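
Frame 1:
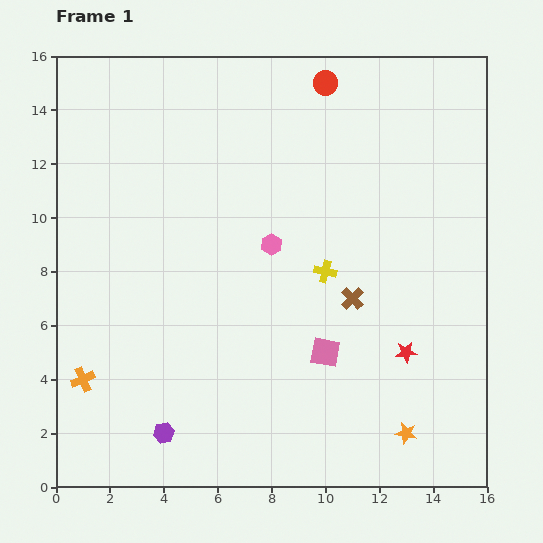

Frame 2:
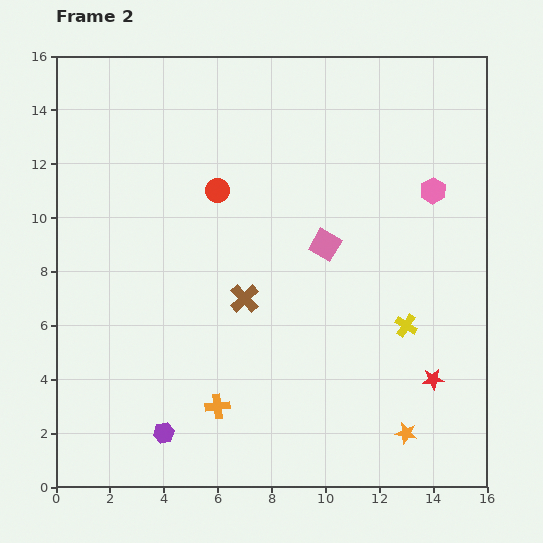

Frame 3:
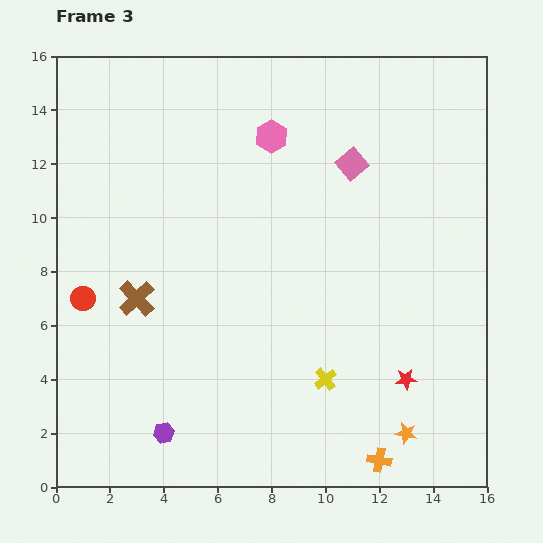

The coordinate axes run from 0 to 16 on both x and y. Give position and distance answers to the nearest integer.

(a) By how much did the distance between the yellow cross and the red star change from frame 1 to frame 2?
-2

Distance in frame 1: 4. Distance in frame 2: 2.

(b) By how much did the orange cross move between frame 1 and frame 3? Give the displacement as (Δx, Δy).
(11, -3)

The orange cross was at (1, 4) in frame 1 and (12, 1) in frame 3.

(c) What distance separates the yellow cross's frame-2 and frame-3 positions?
4

The yellow cross moved from (13, 6) to (10, 4), a distance of √(3² + 2²) ≈ 4.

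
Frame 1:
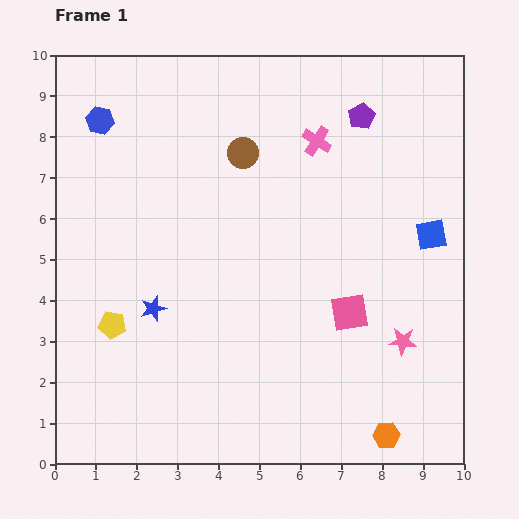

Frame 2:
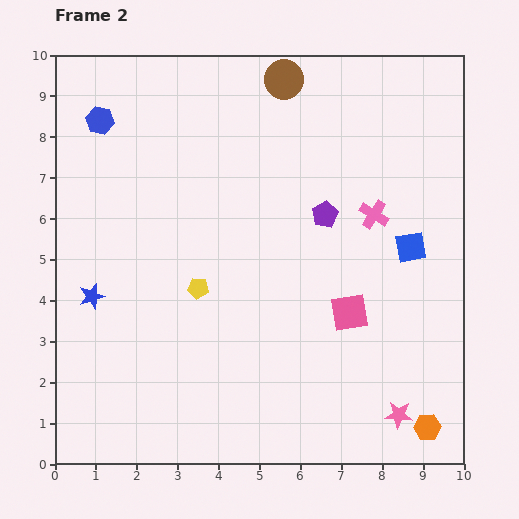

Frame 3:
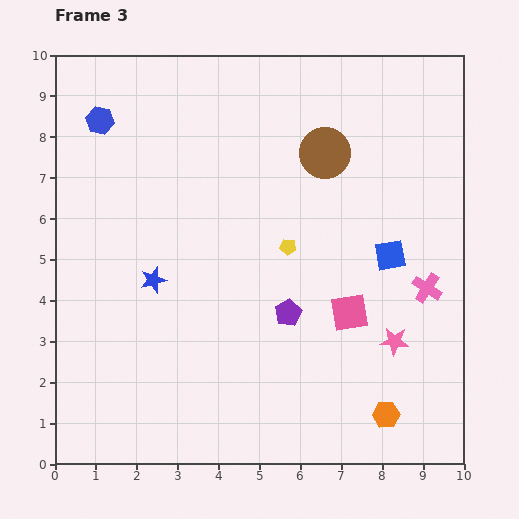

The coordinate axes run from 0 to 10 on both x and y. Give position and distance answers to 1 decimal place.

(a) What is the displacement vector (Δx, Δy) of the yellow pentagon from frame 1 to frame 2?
(2.1, 0.9)

The yellow pentagon was at (1.4, 3.4) in frame 1 and (3.5, 4.3) in frame 2.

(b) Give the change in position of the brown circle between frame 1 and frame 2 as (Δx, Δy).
(1.0, 1.8)

The brown circle was at (4.6, 7.6) in frame 1 and (5.6, 9.4) in frame 2.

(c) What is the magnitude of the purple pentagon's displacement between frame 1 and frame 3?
5.1

The purple pentagon moved from (7.5, 8.5) to (5.7, 3.7), a distance of √(1.8² + 4.8²) ≈ 5.1.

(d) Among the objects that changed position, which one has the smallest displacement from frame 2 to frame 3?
the blue square

(moved 0.5)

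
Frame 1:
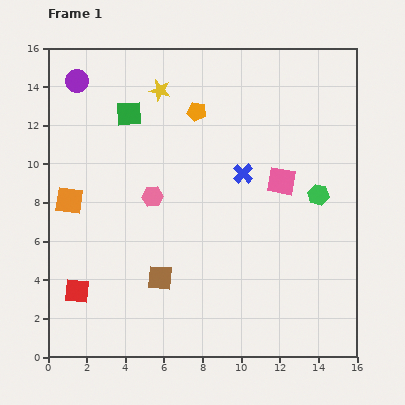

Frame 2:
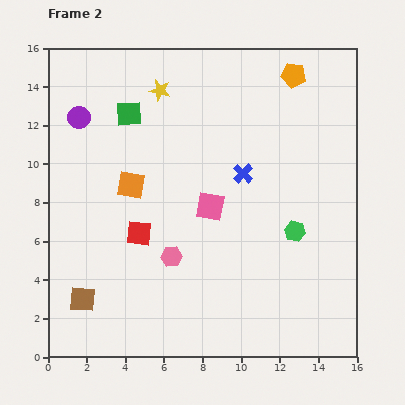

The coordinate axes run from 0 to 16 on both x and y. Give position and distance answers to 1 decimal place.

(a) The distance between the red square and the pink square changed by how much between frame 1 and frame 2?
-8.0

Distance in frame 1: 12.0. Distance in frame 2: 4.0.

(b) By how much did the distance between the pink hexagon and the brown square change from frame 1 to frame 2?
+0.9

Distance in frame 1: 4.2. Distance in frame 2: 5.1.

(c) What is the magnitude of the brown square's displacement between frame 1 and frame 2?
4.1

The brown square moved from (5.8, 4.1) to (1.8, 3.0), a distance of √(4.0² + 1.1²) ≈ 4.1.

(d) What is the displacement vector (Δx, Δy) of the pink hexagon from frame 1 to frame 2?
(1.0, -3.1)

The pink hexagon was at (5.4, 8.3) in frame 1 and (6.4, 5.2) in frame 2.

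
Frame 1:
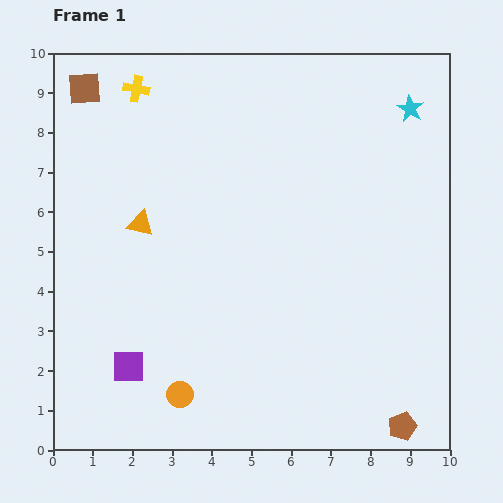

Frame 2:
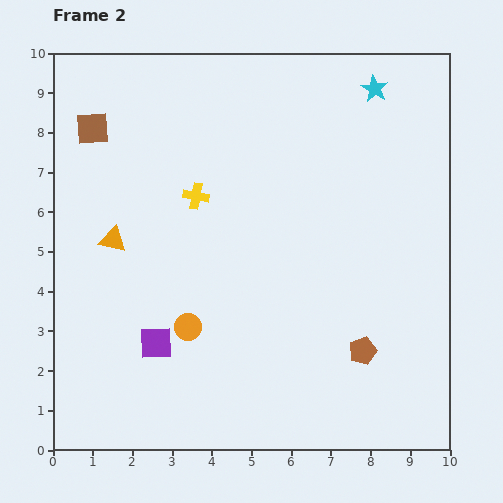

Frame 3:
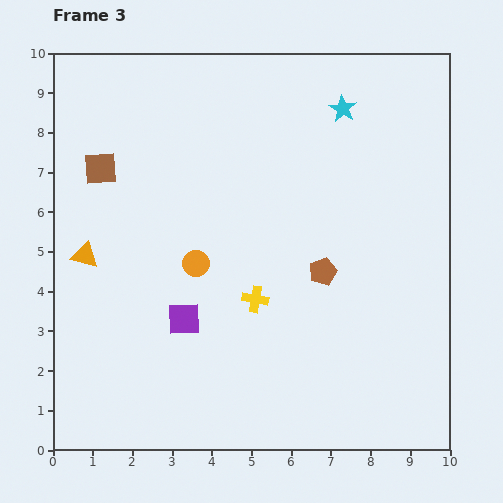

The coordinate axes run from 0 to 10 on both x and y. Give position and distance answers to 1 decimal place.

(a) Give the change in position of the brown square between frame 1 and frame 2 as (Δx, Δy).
(0.2, -1.0)

The brown square was at (0.8, 9.1) in frame 1 and (1.0, 8.1) in frame 2.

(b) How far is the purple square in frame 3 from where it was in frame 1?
1.8

The purple square moved from (1.9, 2.1) to (3.3, 3.3), a distance of √(1.4² + 1.2²) ≈ 1.8.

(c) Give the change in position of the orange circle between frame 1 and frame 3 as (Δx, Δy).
(0.4, 3.3)

The orange circle was at (3.2, 1.4) in frame 1 and (3.6, 4.7) in frame 3.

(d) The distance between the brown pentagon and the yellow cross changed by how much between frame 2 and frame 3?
-3.9

Distance in frame 2: 5.7. Distance in frame 3: 1.8.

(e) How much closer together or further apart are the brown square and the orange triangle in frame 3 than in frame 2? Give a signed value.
-0.6

Distance in frame 2: 2.8. Distance in frame 3: 2.2.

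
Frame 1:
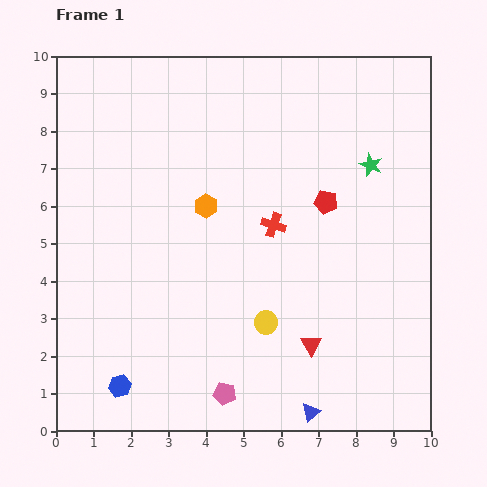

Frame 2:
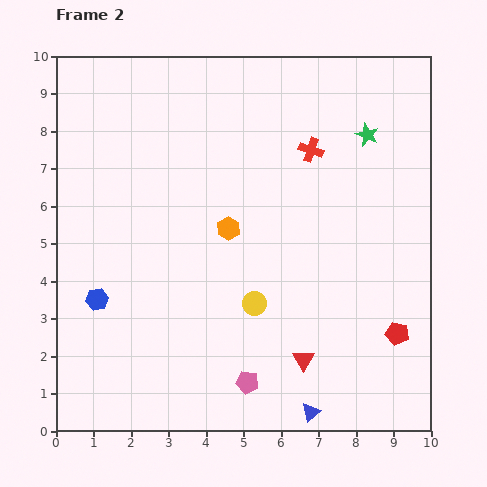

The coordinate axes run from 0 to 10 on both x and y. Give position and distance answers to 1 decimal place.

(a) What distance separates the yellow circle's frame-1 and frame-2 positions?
0.6

The yellow circle moved from (5.6, 2.9) to (5.3, 3.4), a distance of √(0.3² + 0.5²) ≈ 0.6.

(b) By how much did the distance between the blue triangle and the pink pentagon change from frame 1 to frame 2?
-0.5

Distance in frame 1: 2.4. Distance in frame 2: 1.9.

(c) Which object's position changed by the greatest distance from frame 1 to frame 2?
the red pentagon

(moved 4.0; next 2.4)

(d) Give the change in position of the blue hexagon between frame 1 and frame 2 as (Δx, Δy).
(-0.6, 2.3)

The blue hexagon was at (1.7, 1.2) in frame 1 and (1.1, 3.5) in frame 2.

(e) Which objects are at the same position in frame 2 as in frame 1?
the blue triangle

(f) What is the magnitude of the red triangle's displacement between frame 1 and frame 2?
0.4

The red triangle moved from (6.8, 2.3) to (6.6, 1.9), a distance of √(0.2² + 0.4²) ≈ 0.4.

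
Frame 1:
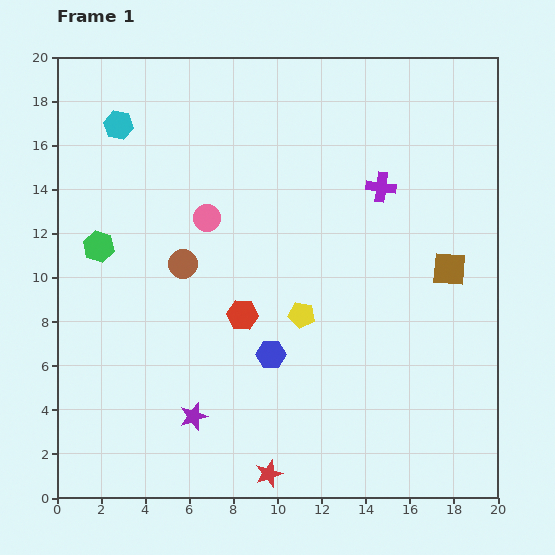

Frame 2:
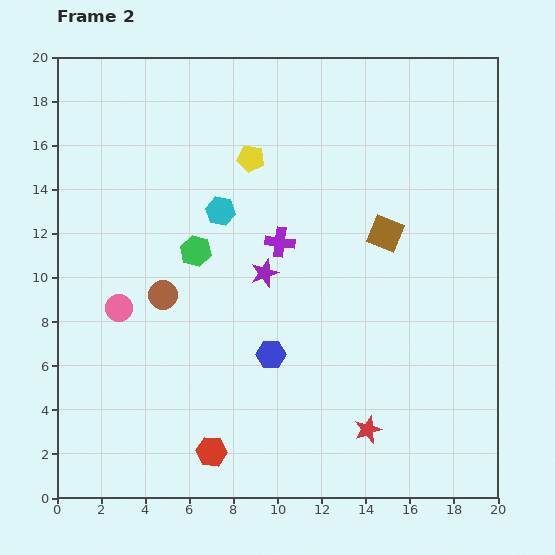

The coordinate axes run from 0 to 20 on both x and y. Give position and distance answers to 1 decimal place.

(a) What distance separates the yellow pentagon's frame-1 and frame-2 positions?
7.5

The yellow pentagon moved from (11.1, 8.3) to (8.8, 15.4), a distance of √(2.3² + 7.1²) ≈ 7.5.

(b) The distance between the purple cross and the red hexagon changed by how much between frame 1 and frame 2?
+1.4

Distance in frame 1: 8.6. Distance in frame 2: 10.0.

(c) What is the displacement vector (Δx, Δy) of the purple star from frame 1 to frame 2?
(3.2, 6.5)

The purple star was at (6.2, 3.7) in frame 1 and (9.4, 10.2) in frame 2.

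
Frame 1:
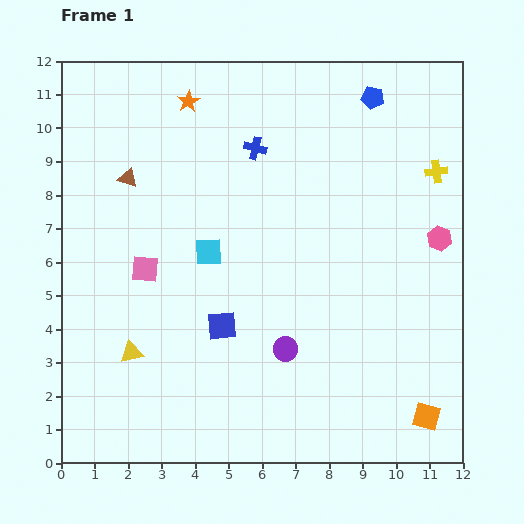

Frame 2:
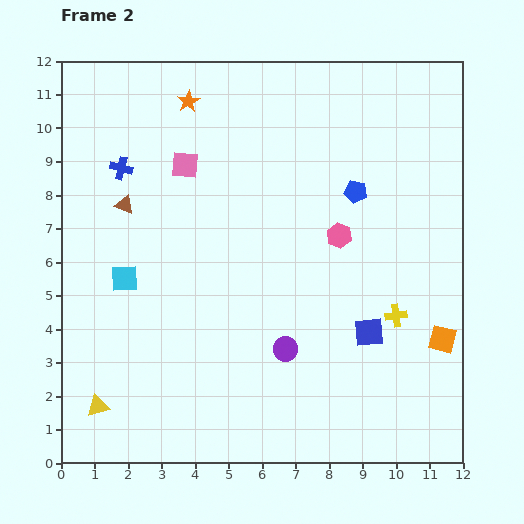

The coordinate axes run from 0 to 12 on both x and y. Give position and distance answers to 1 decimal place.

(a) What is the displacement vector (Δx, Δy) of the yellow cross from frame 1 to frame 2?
(-1.2, -4.3)

The yellow cross was at (11.2, 8.7) in frame 1 and (10.0, 4.4) in frame 2.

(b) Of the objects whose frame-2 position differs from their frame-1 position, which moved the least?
the brown triangle

(moved 0.8)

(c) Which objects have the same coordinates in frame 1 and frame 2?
the orange star, the purple circle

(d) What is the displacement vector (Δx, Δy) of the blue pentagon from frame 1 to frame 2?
(-0.5, -2.8)

The blue pentagon was at (9.3, 10.9) in frame 1 and (8.8, 8.1) in frame 2.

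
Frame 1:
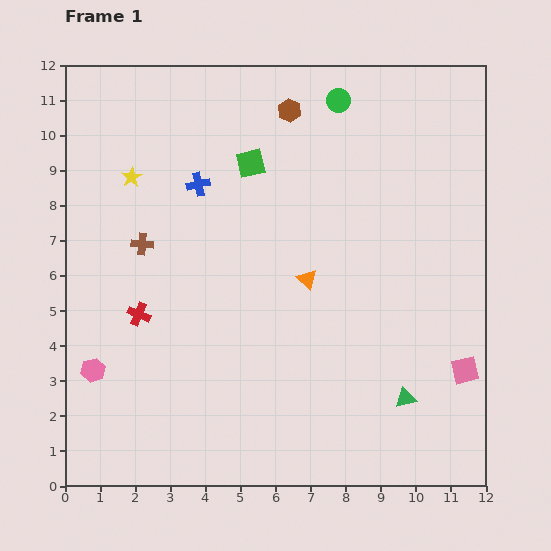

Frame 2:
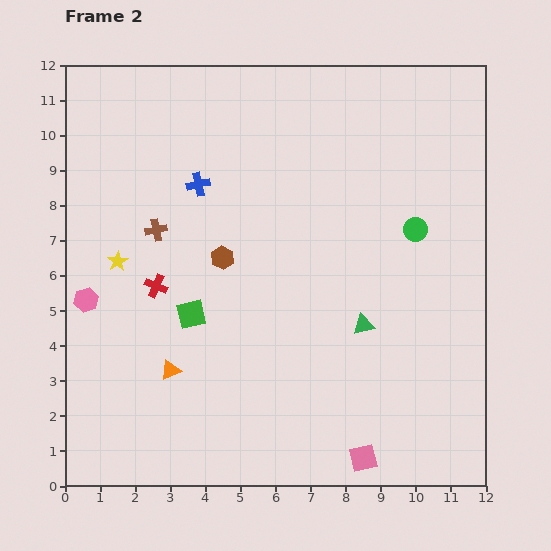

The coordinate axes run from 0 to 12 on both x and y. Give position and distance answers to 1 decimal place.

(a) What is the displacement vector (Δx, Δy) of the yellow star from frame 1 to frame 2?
(-0.4, -2.4)

The yellow star was at (1.9, 8.8) in frame 1 and (1.5, 6.4) in frame 2.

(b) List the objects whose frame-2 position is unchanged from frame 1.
the blue cross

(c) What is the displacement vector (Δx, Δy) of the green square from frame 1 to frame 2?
(-1.7, -4.3)

The green square was at (5.3, 9.2) in frame 1 and (3.6, 4.9) in frame 2.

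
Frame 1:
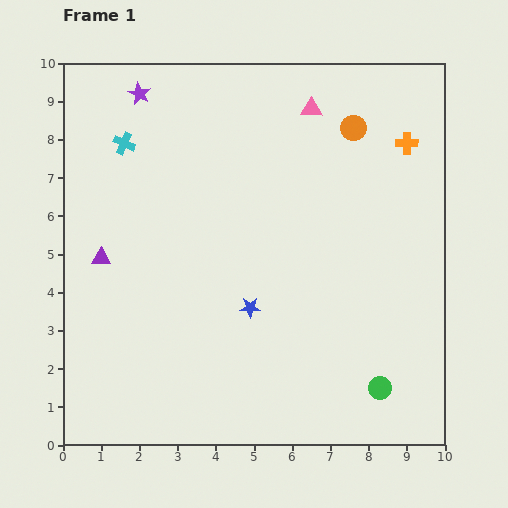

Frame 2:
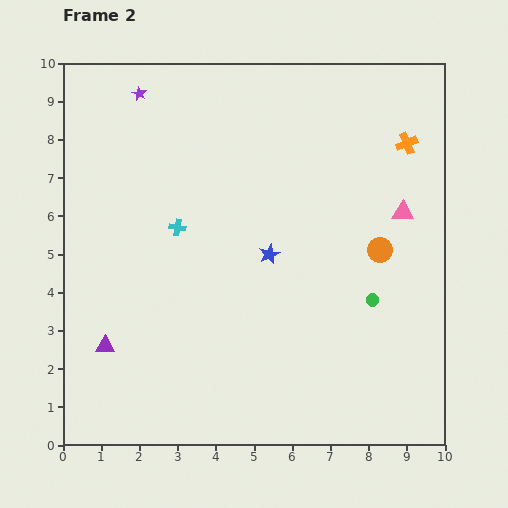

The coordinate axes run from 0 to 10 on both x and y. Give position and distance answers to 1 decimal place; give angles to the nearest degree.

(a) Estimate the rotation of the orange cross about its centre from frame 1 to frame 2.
23° counter-clockwise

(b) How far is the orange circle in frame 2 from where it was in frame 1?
3.3

The orange circle moved from (7.6, 8.3) to (8.3, 5.1), a distance of √(0.7² + 3.2²) ≈ 3.3.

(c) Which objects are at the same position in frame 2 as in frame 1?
the orange cross, the purple star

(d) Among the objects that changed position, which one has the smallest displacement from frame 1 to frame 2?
the blue star

(moved 1.5)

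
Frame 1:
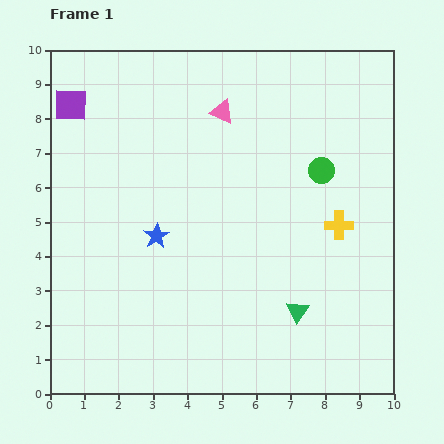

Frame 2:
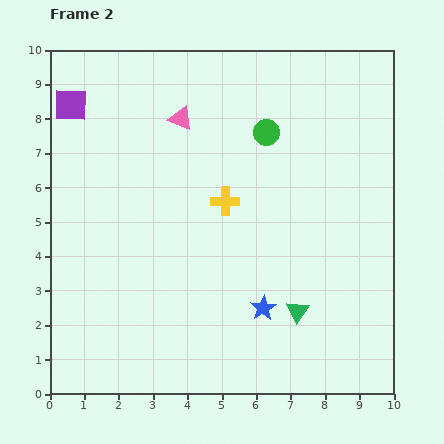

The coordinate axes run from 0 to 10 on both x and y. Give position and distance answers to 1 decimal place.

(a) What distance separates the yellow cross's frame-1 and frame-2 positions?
3.4

The yellow cross moved from (8.4, 4.9) to (5.1, 5.6), a distance of √(3.3² + 0.7²) ≈ 3.4.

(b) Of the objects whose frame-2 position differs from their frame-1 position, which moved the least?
the pink triangle

(moved 1.2)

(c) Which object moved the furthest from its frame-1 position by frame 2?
the blue star

(moved 3.7; next 3.4)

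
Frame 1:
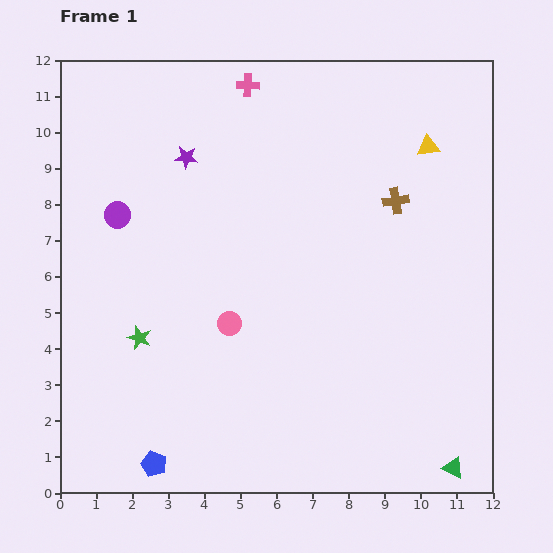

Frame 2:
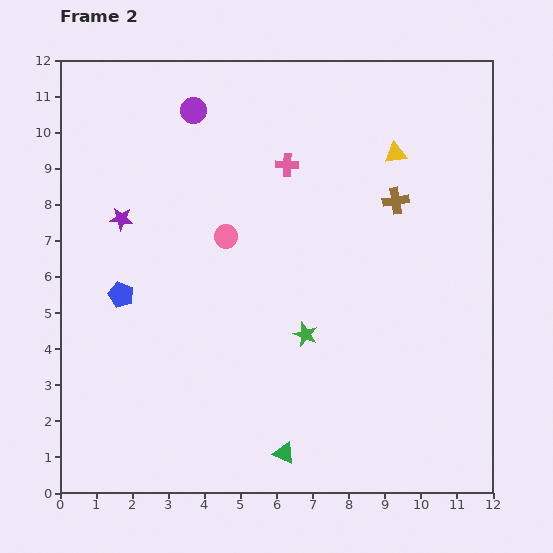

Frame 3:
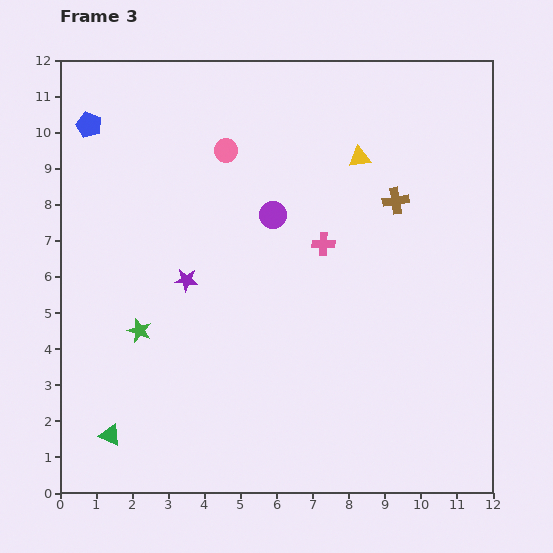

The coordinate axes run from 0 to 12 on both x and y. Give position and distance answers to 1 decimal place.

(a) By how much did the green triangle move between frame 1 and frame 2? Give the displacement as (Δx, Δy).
(-4.7, 0.4)

The green triangle was at (10.9, 0.7) in frame 1 and (6.2, 1.1) in frame 2.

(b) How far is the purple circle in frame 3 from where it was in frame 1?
4.3

The purple circle moved from (1.6, 7.7) to (5.9, 7.7), a distance of √(4.3² + 0.0²) ≈ 4.3.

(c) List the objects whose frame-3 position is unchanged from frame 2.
the brown cross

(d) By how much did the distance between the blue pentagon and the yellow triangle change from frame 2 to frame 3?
-0.9

Distance in frame 2: 8.5. Distance in frame 3: 7.6.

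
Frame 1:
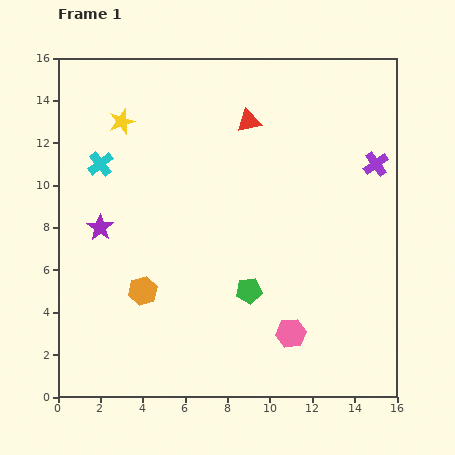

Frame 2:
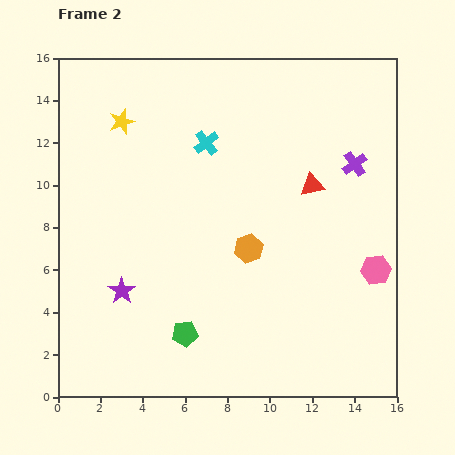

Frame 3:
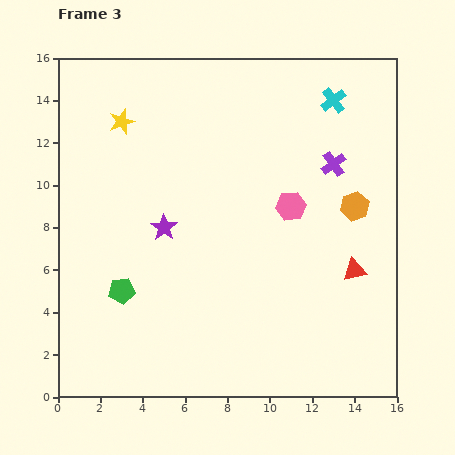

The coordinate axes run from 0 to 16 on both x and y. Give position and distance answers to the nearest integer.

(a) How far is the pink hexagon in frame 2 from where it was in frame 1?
5

The pink hexagon moved from (11, 3) to (15, 6), a distance of √(4² + 3²) ≈ 5.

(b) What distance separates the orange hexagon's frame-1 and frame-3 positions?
11

The orange hexagon moved from (4, 5) to (14, 9), a distance of √(10² + 4²) ≈ 11.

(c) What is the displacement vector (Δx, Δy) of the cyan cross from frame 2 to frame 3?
(6, 2)

The cyan cross was at (7, 12) in frame 2 and (13, 14) in frame 3.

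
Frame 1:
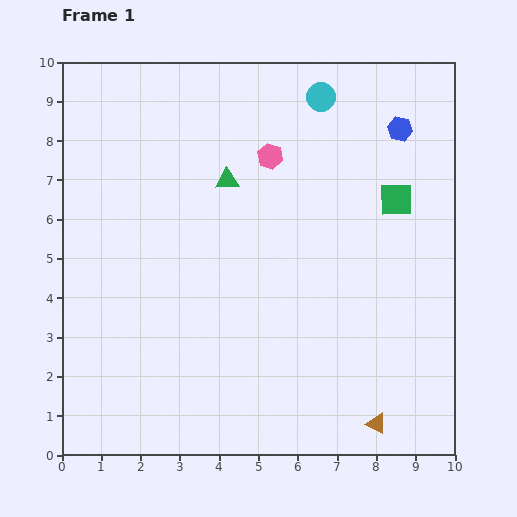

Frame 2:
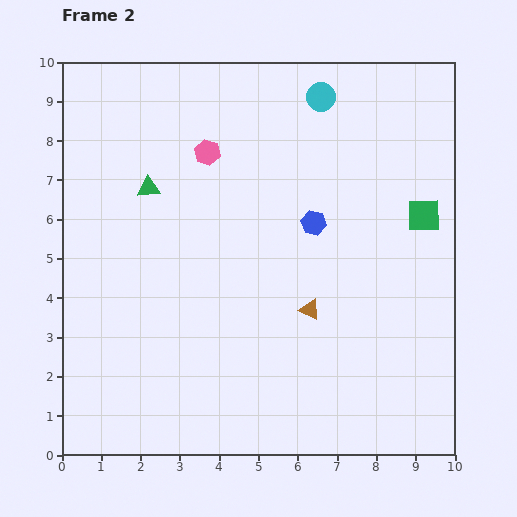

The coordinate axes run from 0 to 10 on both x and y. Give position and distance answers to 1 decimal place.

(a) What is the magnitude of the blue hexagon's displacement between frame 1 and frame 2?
3.3

The blue hexagon moved from (8.6, 8.3) to (6.4, 5.9), a distance of √(2.2² + 2.4²) ≈ 3.3.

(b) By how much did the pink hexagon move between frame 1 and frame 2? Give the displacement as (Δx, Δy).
(-1.6, 0.1)

The pink hexagon was at (5.3, 7.6) in frame 1 and (3.7, 7.7) in frame 2.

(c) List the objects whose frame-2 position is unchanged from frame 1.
the cyan circle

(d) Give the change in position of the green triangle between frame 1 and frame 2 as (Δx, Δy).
(-2.0, -0.2)

The green triangle was at (4.2, 7.0) in frame 1 and (2.2, 6.8) in frame 2.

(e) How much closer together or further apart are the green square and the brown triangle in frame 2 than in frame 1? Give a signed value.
-1.9

Distance in frame 1: 5.7. Distance in frame 2: 3.8.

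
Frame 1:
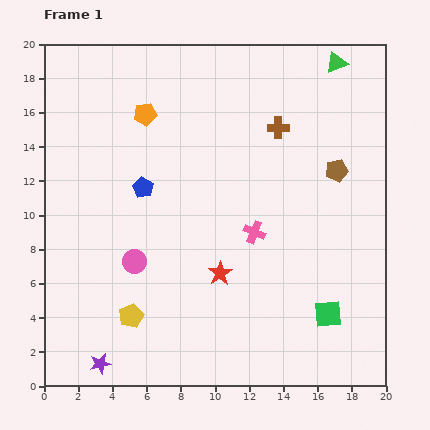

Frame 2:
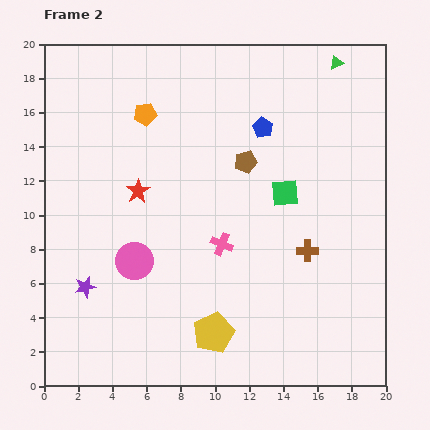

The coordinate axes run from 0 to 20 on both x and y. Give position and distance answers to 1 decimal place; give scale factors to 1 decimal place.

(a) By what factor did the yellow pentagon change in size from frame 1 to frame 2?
1.7×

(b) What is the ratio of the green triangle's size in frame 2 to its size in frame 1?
0.6×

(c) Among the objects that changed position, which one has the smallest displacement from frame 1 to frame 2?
the pink cross

(moved 2.0)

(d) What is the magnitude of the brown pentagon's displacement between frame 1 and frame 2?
5.3

The brown pentagon moved from (17.1, 12.6) to (11.8, 13.1), a distance of √(5.3² + 0.5²) ≈ 5.3.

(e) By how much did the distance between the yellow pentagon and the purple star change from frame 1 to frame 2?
+4.7

Distance in frame 1: 3.3. Distance in frame 2: 8.0.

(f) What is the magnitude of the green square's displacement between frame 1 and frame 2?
7.5

The green square moved from (16.6, 4.2) to (14.1, 11.3), a distance of √(2.5² + 7.1²) ≈ 7.5.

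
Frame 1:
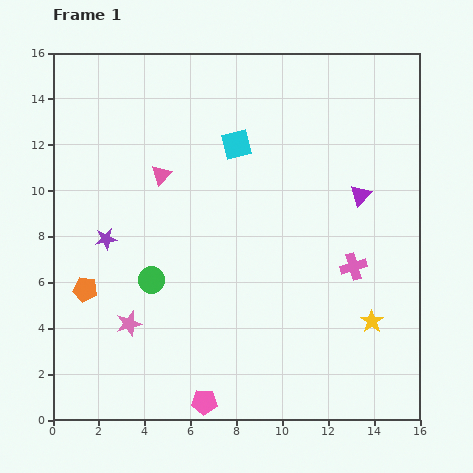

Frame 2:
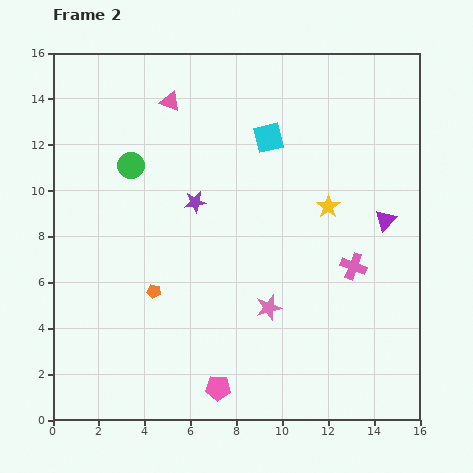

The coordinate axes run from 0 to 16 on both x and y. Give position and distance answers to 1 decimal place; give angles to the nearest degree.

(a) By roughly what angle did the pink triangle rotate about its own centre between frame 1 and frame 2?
52° counter-clockwise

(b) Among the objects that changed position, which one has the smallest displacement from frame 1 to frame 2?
the pink pentagon

(moved 0.8)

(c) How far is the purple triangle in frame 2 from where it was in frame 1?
1.6

The purple triangle moved from (13.4, 9.8) to (14.5, 8.7), a distance of √(1.1² + 1.1²) ≈ 1.6.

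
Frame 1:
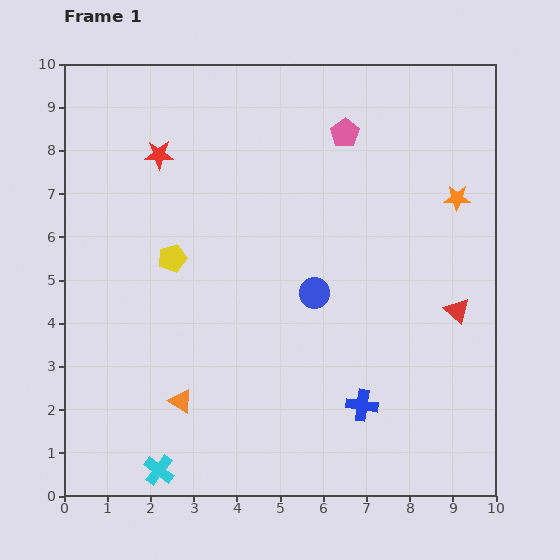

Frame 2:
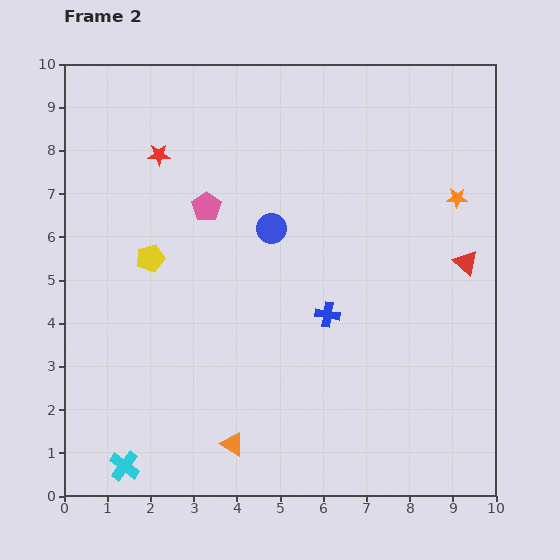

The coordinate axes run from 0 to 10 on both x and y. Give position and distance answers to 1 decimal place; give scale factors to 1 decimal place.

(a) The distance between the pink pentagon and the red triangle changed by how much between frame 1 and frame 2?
+1.2

Distance in frame 1: 4.9. Distance in frame 2: 6.1.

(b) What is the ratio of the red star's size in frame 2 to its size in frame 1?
0.8×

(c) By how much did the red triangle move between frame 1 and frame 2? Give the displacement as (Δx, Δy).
(0.2, 1.1)

The red triangle was at (9.1, 4.3) in frame 1 and (9.3, 5.4) in frame 2.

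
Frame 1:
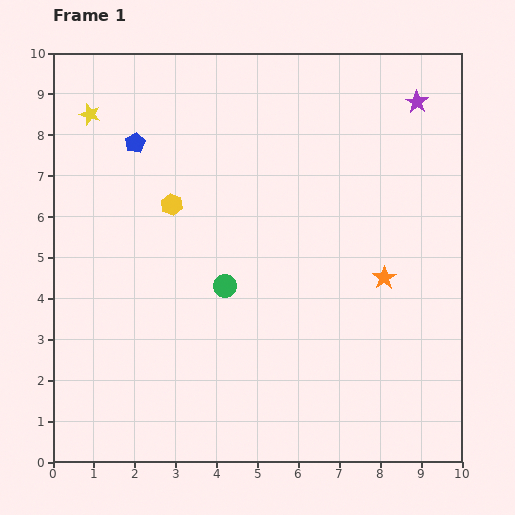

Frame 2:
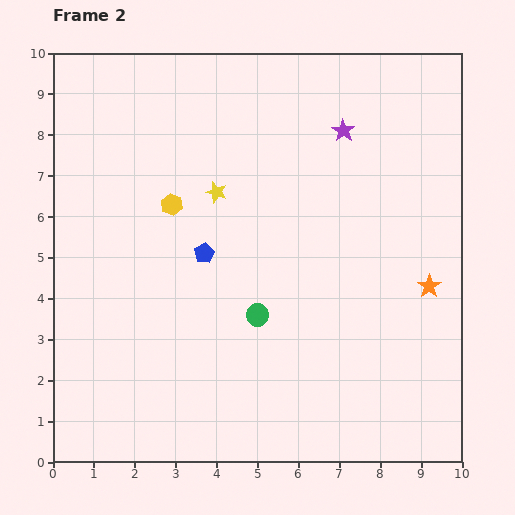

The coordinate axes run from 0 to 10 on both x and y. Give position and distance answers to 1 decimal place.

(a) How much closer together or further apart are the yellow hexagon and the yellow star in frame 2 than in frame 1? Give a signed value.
-1.9

Distance in frame 1: 3.0. Distance in frame 2: 1.1.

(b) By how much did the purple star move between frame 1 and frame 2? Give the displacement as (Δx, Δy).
(-1.8, -0.7)

The purple star was at (8.9, 8.8) in frame 1 and (7.1, 8.1) in frame 2.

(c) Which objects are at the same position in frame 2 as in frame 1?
the yellow hexagon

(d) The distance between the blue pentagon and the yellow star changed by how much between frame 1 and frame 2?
+0.2

Distance in frame 1: 1.3. Distance in frame 2: 1.5.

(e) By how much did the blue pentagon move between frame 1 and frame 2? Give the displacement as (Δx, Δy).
(1.7, -2.7)

The blue pentagon was at (2.0, 7.8) in frame 1 and (3.7, 5.1) in frame 2.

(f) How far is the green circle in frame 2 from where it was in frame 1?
1.1

The green circle moved from (4.2, 4.3) to (5.0, 3.6), a distance of √(0.8² + 0.7²) ≈ 1.1.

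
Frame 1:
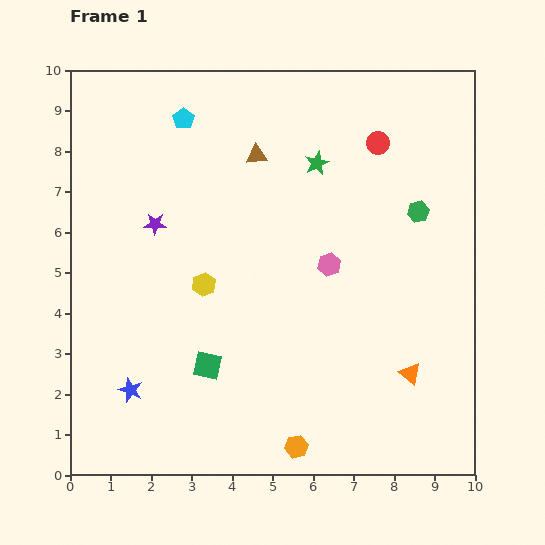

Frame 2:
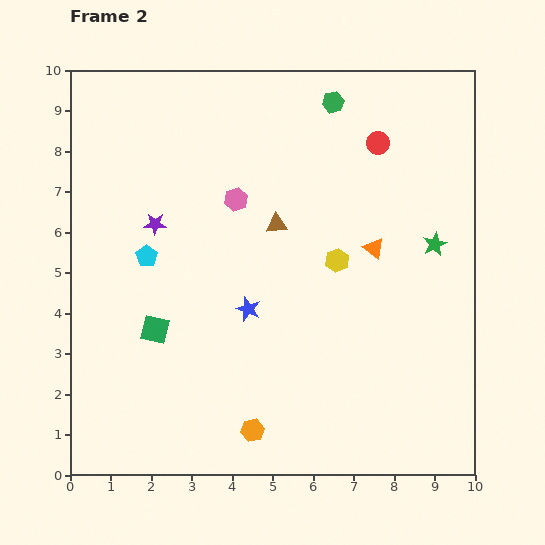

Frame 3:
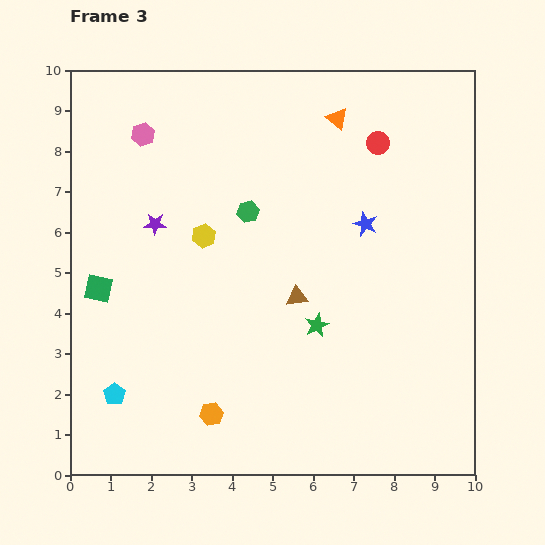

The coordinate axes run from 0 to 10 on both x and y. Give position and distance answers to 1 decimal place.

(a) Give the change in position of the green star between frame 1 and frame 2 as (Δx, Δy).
(2.9, -2.0)

The green star was at (6.1, 7.7) in frame 1 and (9.0, 5.7) in frame 2.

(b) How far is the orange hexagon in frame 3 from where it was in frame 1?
2.2

The orange hexagon moved from (5.6, 0.7) to (3.5, 1.5), a distance of √(2.1² + 0.8²) ≈ 2.2.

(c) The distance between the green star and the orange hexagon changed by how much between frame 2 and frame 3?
-3.0

Distance in frame 2: 6.4. Distance in frame 3: 3.4.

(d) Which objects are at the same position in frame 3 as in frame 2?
the red circle, the purple star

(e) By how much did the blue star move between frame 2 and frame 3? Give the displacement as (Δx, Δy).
(2.9, 2.1)

The blue star was at (4.4, 4.1) in frame 2 and (7.3, 6.2) in frame 3.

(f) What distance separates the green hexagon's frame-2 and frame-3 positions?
3.4

The green hexagon moved from (6.5, 9.2) to (4.4, 6.5), a distance of √(2.1² + 2.7²) ≈ 3.4.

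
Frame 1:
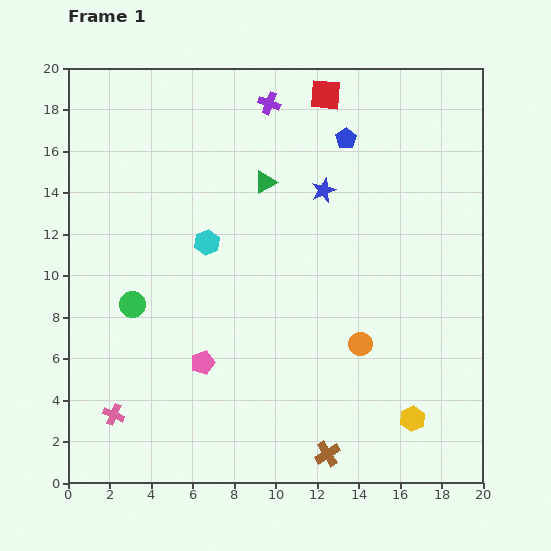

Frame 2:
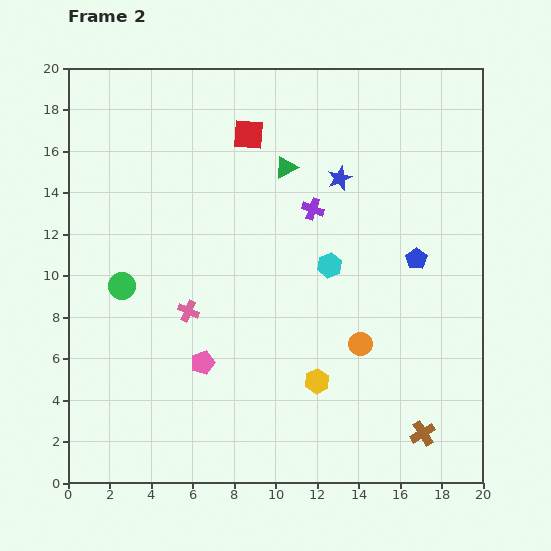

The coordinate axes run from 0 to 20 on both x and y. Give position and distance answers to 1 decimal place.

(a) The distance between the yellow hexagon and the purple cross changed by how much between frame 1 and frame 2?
-8.4

Distance in frame 1: 16.7. Distance in frame 2: 8.3.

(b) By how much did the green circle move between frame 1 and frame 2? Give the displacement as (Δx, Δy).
(-0.5, 0.9)

The green circle was at (3.1, 8.6) in frame 1 and (2.6, 9.5) in frame 2.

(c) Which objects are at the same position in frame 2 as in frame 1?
the orange circle, the pink pentagon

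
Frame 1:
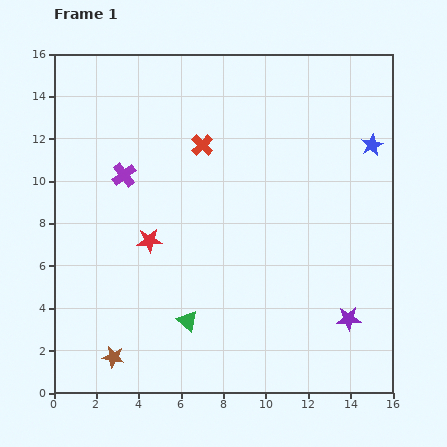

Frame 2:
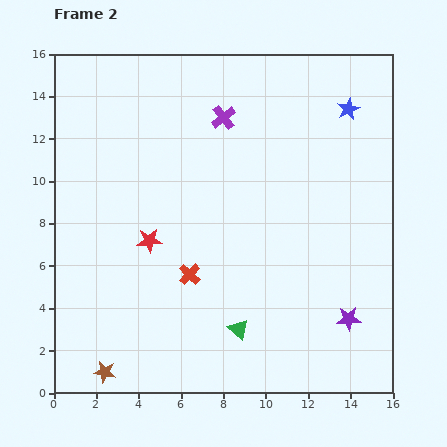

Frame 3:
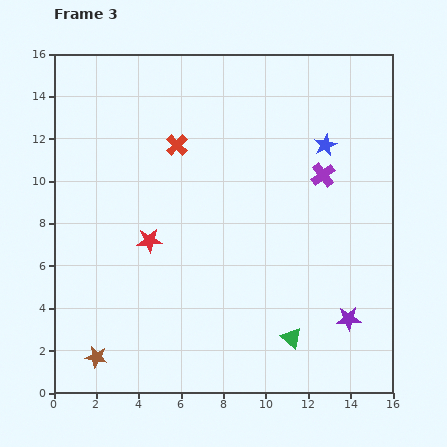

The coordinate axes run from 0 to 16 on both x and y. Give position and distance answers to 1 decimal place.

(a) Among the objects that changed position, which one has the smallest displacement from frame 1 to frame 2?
the brown star

(moved 0.8)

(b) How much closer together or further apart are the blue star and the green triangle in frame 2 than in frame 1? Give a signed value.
-0.4

Distance in frame 1: 12.0. Distance in frame 2: 11.6.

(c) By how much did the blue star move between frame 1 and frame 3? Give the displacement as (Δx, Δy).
(-2.2, 0.0)

The blue star was at (15.0, 11.7) in frame 1 and (12.8, 11.7) in frame 3.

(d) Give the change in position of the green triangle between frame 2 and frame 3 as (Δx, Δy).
(2.5, -0.4)

The green triangle was at (8.7, 3.0) in frame 2 and (11.2, 2.6) in frame 3.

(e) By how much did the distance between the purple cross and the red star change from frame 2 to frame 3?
+2.0

Distance in frame 2: 6.8. Distance in frame 3: 8.8.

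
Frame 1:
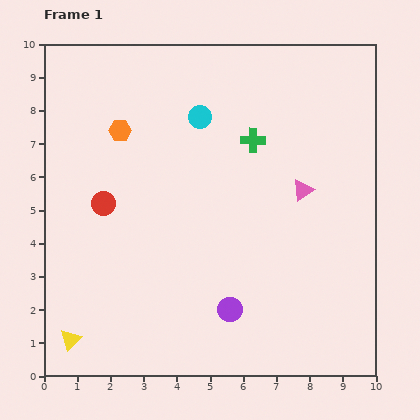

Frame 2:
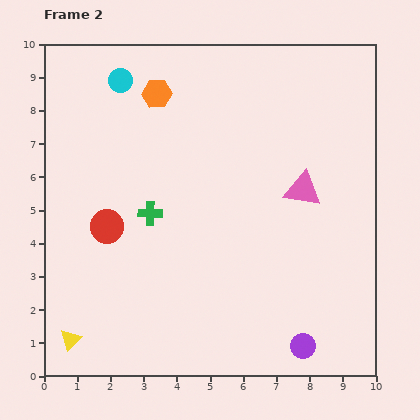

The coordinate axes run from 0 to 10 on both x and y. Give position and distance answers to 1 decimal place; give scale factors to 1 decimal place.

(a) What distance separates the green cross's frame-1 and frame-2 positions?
3.8

The green cross moved from (6.3, 7.1) to (3.2, 4.9), a distance of √(3.1² + 2.2²) ≈ 3.8.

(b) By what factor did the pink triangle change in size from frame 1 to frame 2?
1.7×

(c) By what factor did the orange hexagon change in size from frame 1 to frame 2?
1.3×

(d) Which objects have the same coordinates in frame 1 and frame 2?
the yellow triangle, the pink triangle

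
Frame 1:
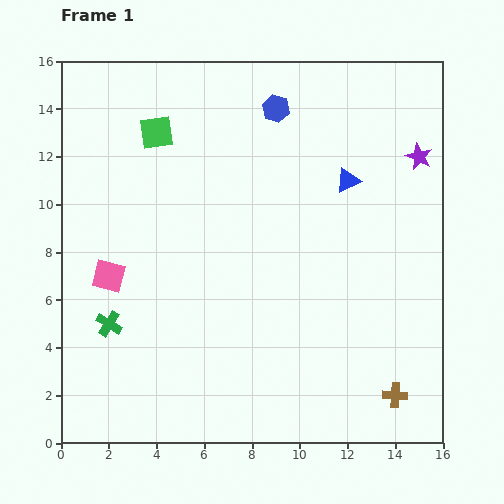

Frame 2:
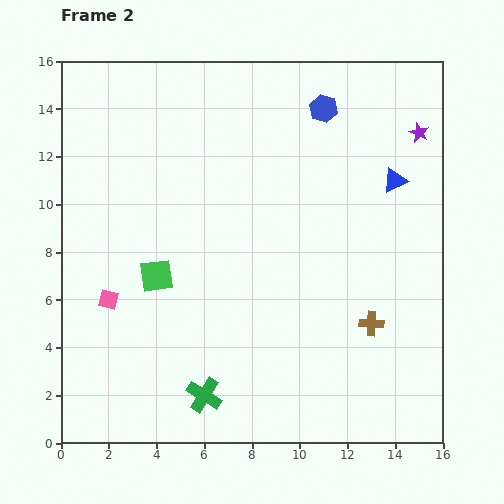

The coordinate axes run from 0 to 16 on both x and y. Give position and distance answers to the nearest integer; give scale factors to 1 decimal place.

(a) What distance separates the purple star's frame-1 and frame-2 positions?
1

The purple star moved from (15, 12) to (15, 13), a distance of √(0² + 1²) ≈ 1.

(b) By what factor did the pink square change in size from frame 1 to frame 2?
0.6×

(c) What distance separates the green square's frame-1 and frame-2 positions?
6

The green square moved from (4, 13) to (4, 7), a distance of √(0² + 6²) ≈ 6.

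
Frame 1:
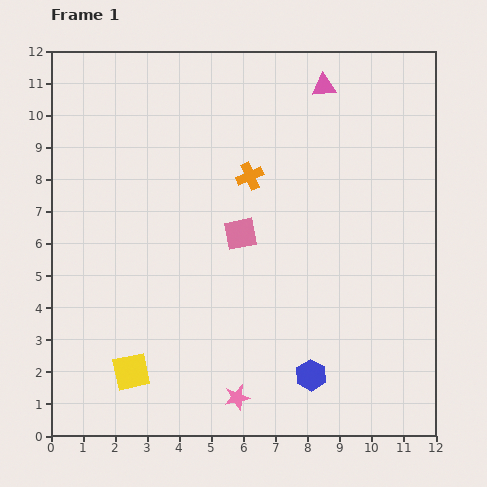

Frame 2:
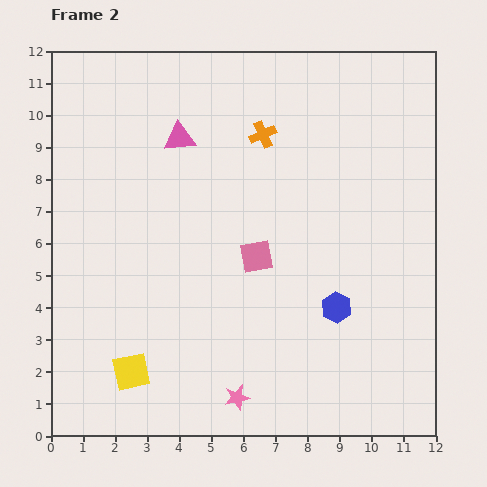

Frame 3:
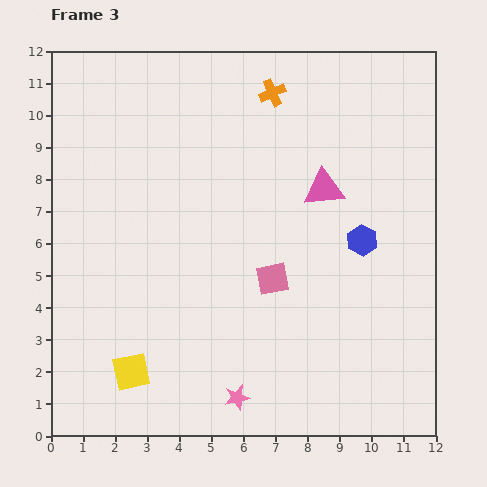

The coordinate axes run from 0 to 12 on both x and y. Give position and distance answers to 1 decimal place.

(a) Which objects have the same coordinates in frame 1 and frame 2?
the pink star, the yellow square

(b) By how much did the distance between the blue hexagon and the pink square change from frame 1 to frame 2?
-1.9

Distance in frame 1: 4.9. Distance in frame 2: 3.0.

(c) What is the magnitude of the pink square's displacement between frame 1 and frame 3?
1.7

The pink square moved from (5.9, 6.3) to (6.9, 4.9), a distance of √(1.0² + 1.4²) ≈ 1.7.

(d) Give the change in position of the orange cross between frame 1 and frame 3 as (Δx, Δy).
(0.7, 2.6)

The orange cross was at (6.2, 8.1) in frame 1 and (6.9, 10.7) in frame 3.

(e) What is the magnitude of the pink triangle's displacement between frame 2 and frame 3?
4.8

The pink triangle moved from (4.0, 9.3) to (8.5, 7.7), a distance of √(4.5² + 1.6²) ≈ 4.8.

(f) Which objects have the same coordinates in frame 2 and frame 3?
the pink star, the yellow square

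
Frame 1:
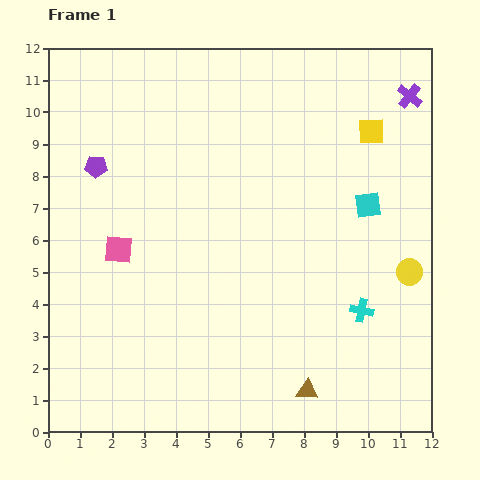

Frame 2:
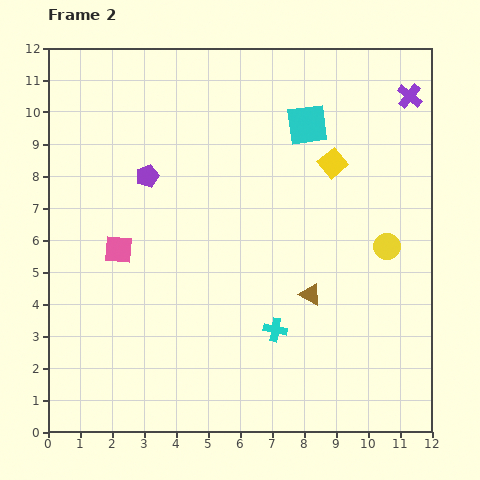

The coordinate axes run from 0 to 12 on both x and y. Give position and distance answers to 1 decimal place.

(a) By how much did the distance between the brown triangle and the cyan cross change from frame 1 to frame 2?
-1.4

Distance in frame 1: 3.0. Distance in frame 2: 1.6.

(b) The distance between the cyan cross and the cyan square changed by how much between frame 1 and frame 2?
+3.2

Distance in frame 1: 3.3. Distance in frame 2: 6.5.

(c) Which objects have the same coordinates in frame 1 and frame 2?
the purple cross, the pink square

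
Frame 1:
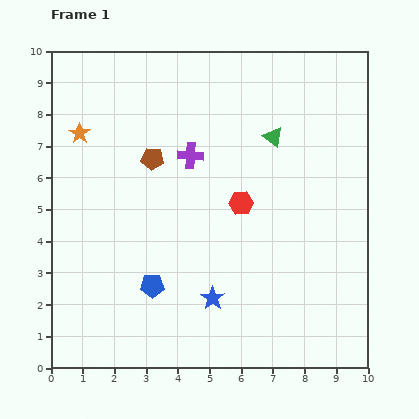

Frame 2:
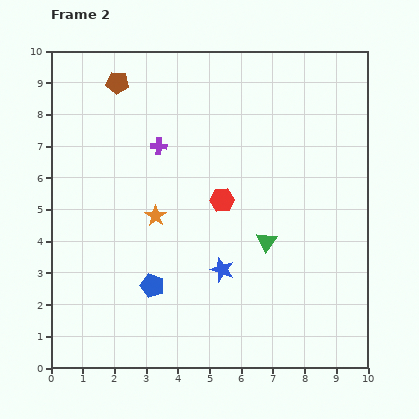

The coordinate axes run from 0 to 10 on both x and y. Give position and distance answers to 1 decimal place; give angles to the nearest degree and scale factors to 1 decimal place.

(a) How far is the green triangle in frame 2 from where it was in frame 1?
3.3

The green triangle moved from (7.0, 7.3) to (6.8, 4.0), a distance of √(0.2² + 3.3²) ≈ 3.3.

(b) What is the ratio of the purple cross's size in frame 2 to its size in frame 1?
0.6×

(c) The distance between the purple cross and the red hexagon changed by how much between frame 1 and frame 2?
+0.4

Distance in frame 1: 2.2. Distance in frame 2: 2.6.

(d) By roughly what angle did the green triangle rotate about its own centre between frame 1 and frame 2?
29° clockwise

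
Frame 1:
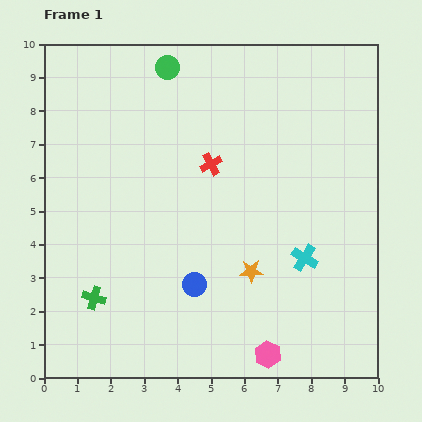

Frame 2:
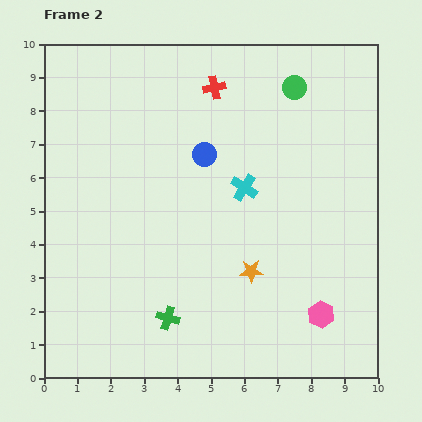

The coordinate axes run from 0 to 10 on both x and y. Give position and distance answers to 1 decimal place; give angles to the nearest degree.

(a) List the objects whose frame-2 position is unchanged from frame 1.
the orange star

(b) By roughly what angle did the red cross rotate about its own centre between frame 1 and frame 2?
17° clockwise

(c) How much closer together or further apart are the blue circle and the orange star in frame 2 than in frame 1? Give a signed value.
+2.1

Distance in frame 1: 1.7. Distance in frame 2: 3.8.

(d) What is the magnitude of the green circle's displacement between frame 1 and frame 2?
3.8

The green circle moved from (3.7, 9.3) to (7.5, 8.7), a distance of √(3.8² + 0.6²) ≈ 3.8.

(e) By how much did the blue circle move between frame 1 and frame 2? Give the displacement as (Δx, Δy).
(0.3, 3.9)

The blue circle was at (4.5, 2.8) in frame 1 and (4.8, 6.7) in frame 2.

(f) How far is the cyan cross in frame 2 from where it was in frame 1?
2.8

The cyan cross moved from (7.8, 3.6) to (6.0, 5.7), a distance of √(1.8² + 2.1²) ≈ 2.8.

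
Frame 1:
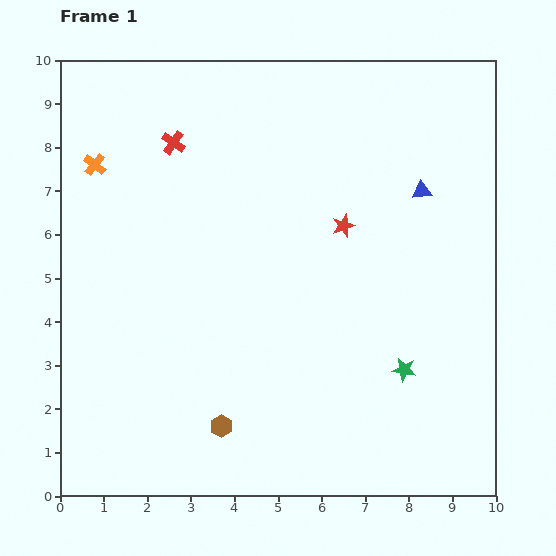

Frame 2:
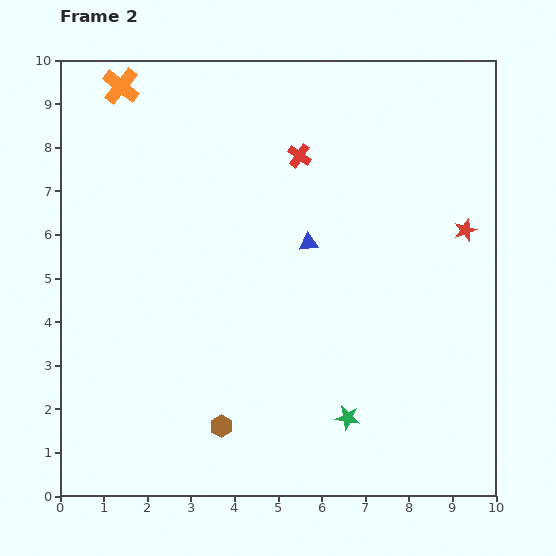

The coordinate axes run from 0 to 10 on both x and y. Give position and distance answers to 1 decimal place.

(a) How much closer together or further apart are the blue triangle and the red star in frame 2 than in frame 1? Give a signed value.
+1.6

Distance in frame 1: 2.0. Distance in frame 2: 3.6.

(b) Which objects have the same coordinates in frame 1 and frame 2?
the brown hexagon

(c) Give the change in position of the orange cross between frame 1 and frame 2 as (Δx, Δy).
(0.6, 1.8)

The orange cross was at (0.8, 7.6) in frame 1 and (1.4, 9.4) in frame 2.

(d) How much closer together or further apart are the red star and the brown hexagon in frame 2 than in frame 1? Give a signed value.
+1.8

Distance in frame 1: 5.4. Distance in frame 2: 7.2.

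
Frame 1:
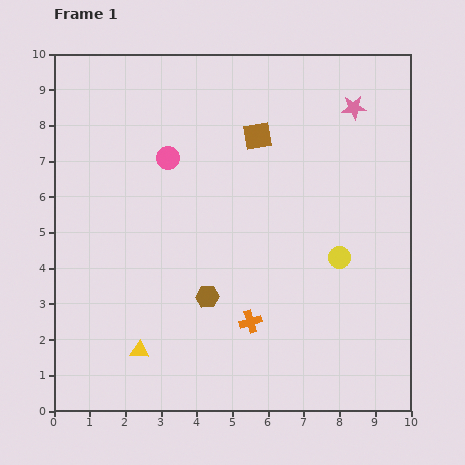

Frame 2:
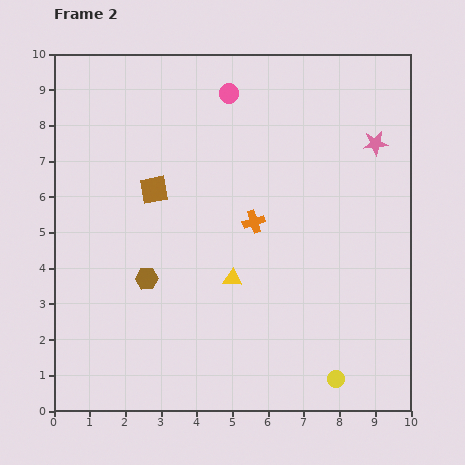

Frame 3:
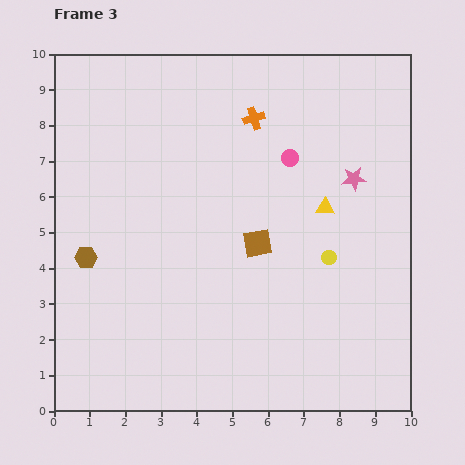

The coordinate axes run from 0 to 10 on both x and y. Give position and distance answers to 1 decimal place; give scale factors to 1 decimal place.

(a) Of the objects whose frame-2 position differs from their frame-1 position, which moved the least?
the pink star

(moved 1.2)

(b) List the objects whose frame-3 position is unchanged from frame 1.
none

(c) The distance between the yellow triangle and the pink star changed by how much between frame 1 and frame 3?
-8.0

Distance in frame 1: 9.1. Distance in frame 3: 1.1.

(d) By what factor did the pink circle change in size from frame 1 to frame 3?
0.7×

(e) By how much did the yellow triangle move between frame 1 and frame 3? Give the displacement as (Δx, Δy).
(5.2, 4.0)

The yellow triangle was at (2.4, 1.7) in frame 1 and (7.6, 5.7) in frame 3.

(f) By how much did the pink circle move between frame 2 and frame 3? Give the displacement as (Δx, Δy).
(1.7, -1.8)

The pink circle was at (4.9, 8.9) in frame 2 and (6.6, 7.1) in frame 3.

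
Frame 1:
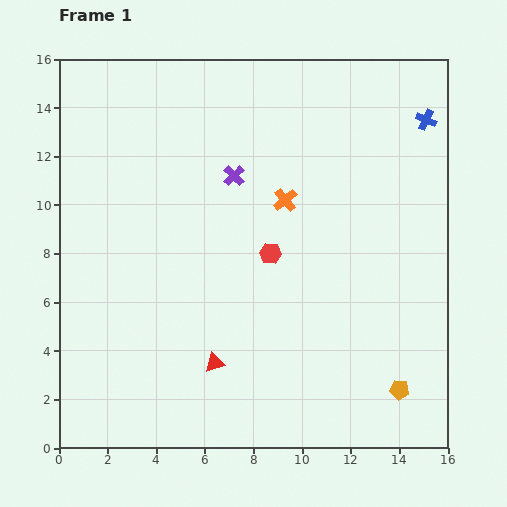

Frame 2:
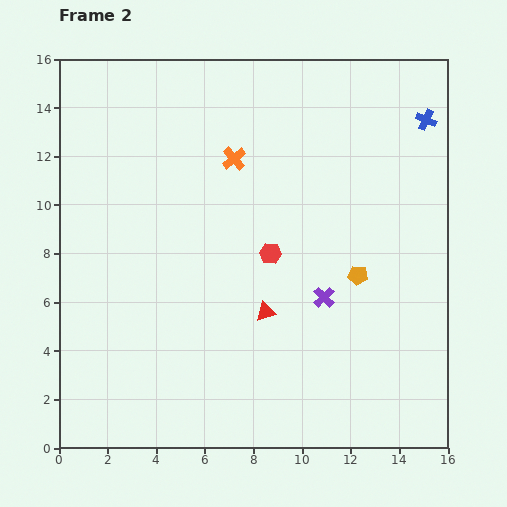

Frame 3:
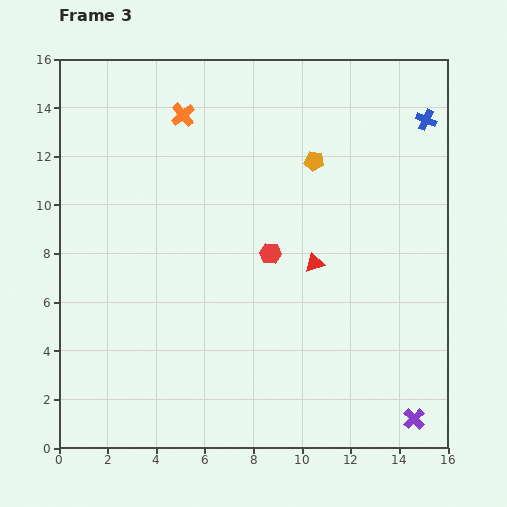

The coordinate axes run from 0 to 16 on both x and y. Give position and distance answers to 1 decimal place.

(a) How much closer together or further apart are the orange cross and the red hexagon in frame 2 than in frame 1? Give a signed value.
+1.9

Distance in frame 1: 2.3. Distance in frame 2: 4.2.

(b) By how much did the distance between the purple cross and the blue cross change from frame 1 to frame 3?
+4.1

Distance in frame 1: 8.2. Distance in frame 3: 12.3.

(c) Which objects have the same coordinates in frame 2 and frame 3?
the red hexagon, the blue cross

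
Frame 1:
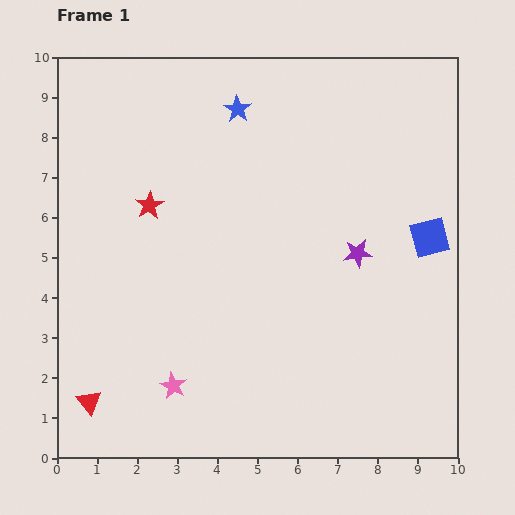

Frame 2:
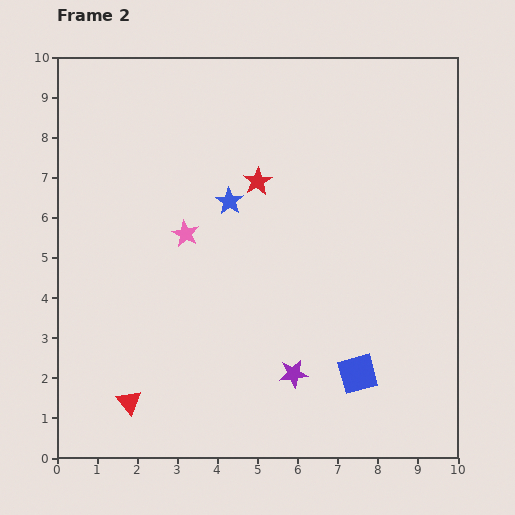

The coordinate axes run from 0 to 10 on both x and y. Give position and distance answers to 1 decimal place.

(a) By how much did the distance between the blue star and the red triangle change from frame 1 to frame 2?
-2.6

Distance in frame 1: 8.2. Distance in frame 2: 5.6.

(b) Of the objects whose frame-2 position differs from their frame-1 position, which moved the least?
the red triangle

(moved 1.0)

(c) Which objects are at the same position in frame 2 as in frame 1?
none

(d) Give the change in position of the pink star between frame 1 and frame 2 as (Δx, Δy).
(0.3, 3.8)

The pink star was at (2.9, 1.8) in frame 1 and (3.2, 5.6) in frame 2.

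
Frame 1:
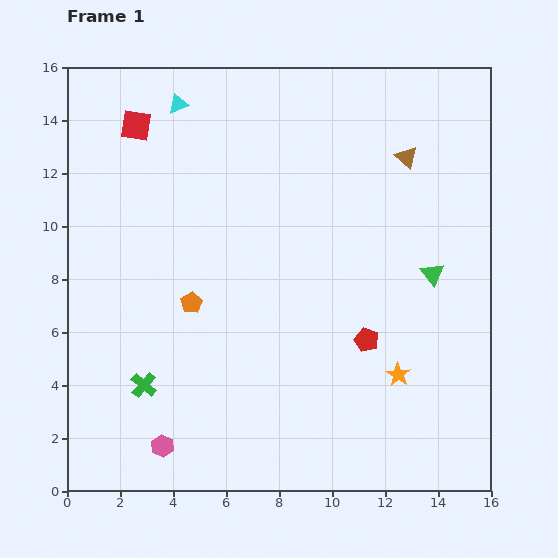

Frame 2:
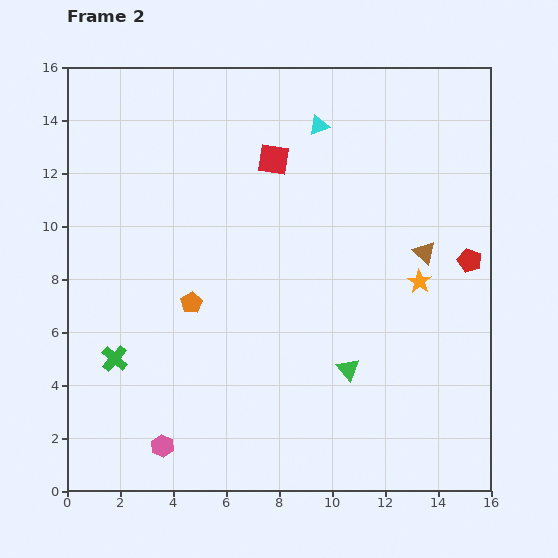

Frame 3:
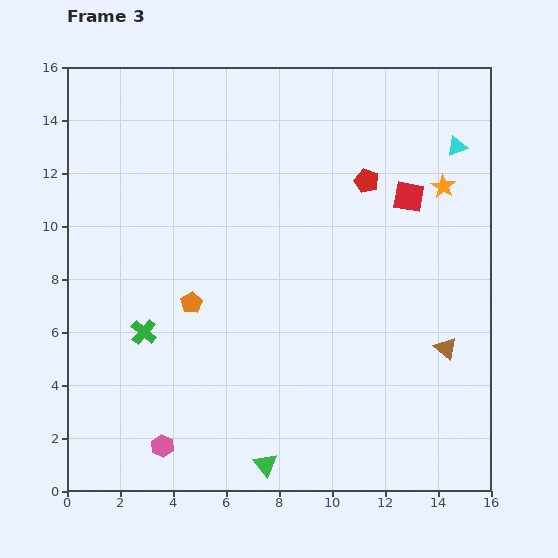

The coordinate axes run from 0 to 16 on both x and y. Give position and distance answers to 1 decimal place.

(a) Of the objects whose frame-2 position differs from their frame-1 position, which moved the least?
the green cross

(moved 1.5)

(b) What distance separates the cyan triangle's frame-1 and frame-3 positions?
10.6

The cyan triangle moved from (4.2, 14.6) to (14.7, 13.0), a distance of √(10.5² + 1.6²) ≈ 10.6.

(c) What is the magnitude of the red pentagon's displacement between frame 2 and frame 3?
4.9

The red pentagon moved from (15.2, 8.7) to (11.3, 11.7), a distance of √(3.9² + 3.0²) ≈ 4.9.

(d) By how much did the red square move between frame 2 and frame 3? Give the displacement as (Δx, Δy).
(5.1, -1.4)

The red square was at (7.8, 12.5) in frame 2 and (12.9, 11.1) in frame 3.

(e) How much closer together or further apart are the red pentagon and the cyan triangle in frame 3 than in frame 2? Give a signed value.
-4.0

Distance in frame 2: 7.6. Distance in frame 3: 3.6.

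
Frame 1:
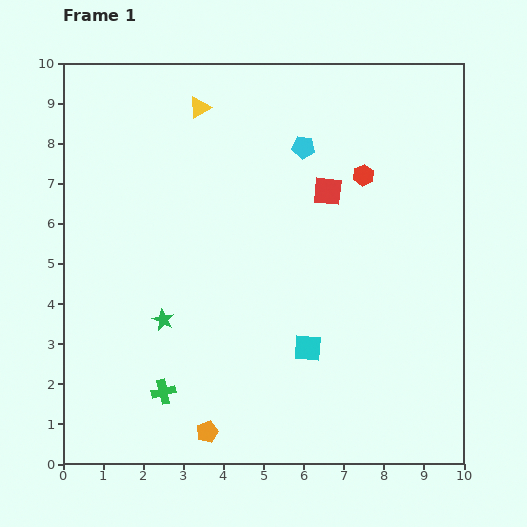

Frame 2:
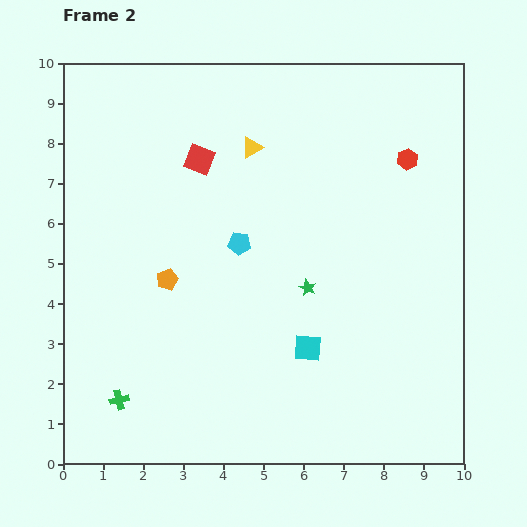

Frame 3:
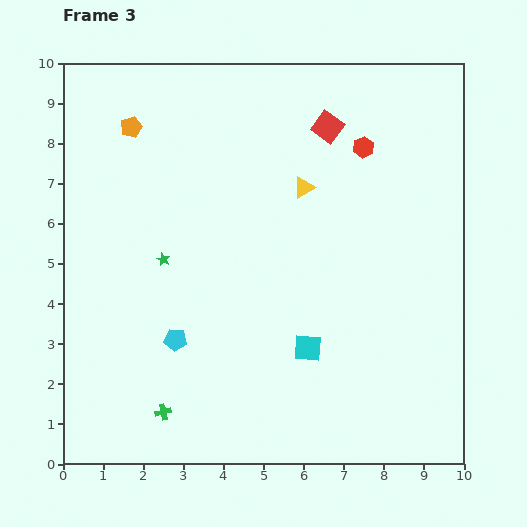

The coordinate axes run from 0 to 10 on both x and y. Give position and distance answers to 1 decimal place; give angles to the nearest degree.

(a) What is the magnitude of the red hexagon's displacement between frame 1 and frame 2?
1.2

The red hexagon moved from (7.5, 7.2) to (8.6, 7.6), a distance of √(1.1² + 0.4²) ≈ 1.2.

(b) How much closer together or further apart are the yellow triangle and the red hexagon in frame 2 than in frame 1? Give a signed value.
-0.5

Distance in frame 1: 4.4. Distance in frame 2: 3.9.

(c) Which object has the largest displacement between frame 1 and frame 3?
the orange pentagon

(moved 7.8; next 5.8)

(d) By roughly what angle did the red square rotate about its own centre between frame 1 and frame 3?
31° clockwise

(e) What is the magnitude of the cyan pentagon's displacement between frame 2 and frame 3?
2.9

The cyan pentagon moved from (4.4, 5.5) to (2.8, 3.1), a distance of √(1.6² + 2.4²) ≈ 2.9.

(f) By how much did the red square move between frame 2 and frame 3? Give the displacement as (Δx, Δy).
(3.2, 0.8)

The red square was at (3.4, 7.6) in frame 2 and (6.6, 8.4) in frame 3.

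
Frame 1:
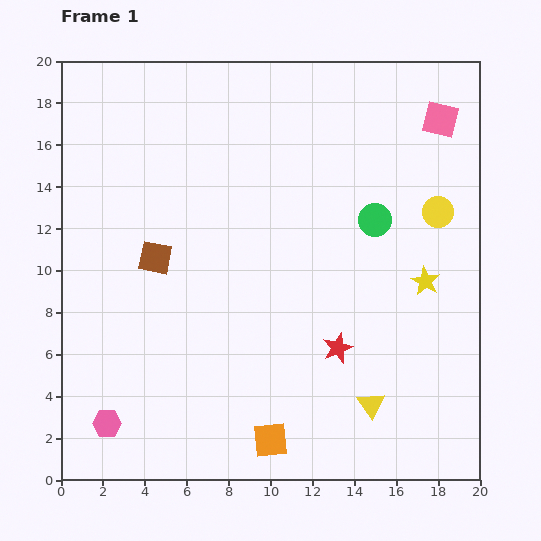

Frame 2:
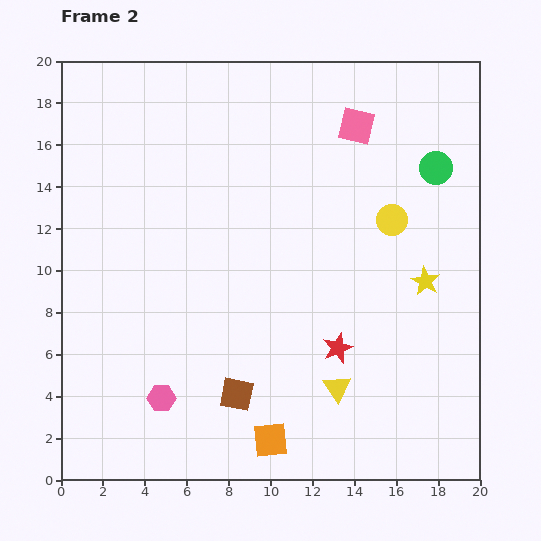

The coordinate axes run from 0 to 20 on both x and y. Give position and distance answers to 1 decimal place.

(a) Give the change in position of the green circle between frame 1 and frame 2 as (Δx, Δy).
(2.9, 2.5)

The green circle was at (15.0, 12.4) in frame 1 and (17.9, 14.9) in frame 2.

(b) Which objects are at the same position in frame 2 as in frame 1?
the red star, the orange square, the yellow star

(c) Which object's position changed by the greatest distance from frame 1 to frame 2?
the brown square

(moved 7.6; next 4.0)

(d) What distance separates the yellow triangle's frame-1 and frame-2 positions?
1.8

The yellow triangle moved from (14.8, 3.6) to (13.2, 4.4), a distance of √(1.6² + 0.8²) ≈ 1.8.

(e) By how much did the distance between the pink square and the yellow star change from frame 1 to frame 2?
+0.4

Distance in frame 1: 7.7. Distance in frame 2: 8.1.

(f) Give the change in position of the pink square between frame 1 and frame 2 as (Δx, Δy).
(-4.0, -0.3)

The pink square was at (18.1, 17.2) in frame 1 and (14.1, 16.9) in frame 2.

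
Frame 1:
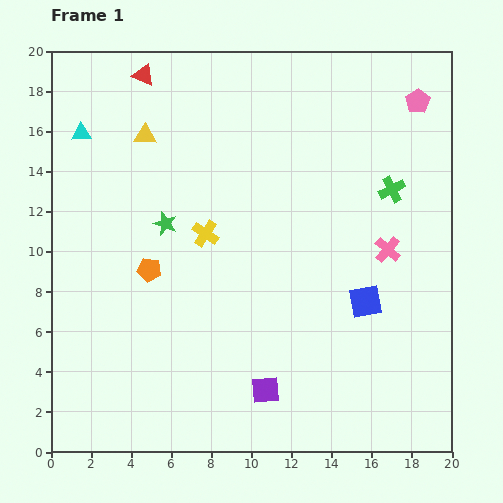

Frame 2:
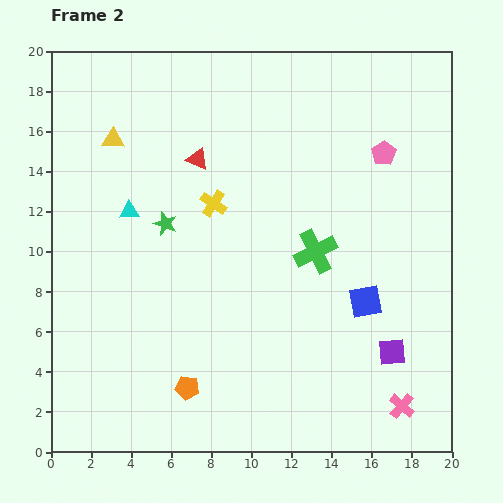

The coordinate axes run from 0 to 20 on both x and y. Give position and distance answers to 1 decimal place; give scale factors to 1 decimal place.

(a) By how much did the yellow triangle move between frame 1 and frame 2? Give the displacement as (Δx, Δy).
(-1.6, -0.2)

The yellow triangle was at (4.7, 15.8) in frame 1 and (3.1, 15.6) in frame 2.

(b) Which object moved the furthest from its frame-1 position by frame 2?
the pink cross

(moved 7.8; next 6.6)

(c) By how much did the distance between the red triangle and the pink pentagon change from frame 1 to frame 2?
-4.5

Distance in frame 1: 13.8. Distance in frame 2: 9.3.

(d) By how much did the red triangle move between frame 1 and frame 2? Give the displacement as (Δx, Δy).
(2.7, -4.2)

The red triangle was at (4.6, 18.8) in frame 1 and (7.3, 14.6) in frame 2.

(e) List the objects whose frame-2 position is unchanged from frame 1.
the blue square, the green star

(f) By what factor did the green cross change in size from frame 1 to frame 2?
1.7×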